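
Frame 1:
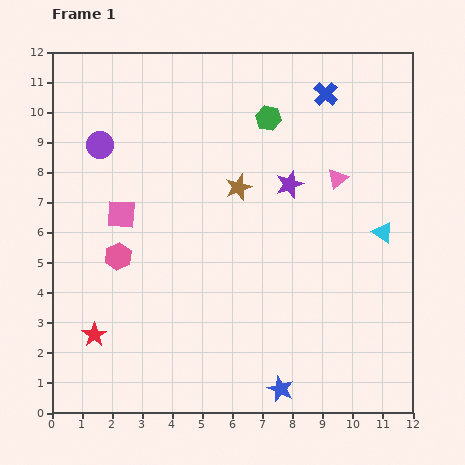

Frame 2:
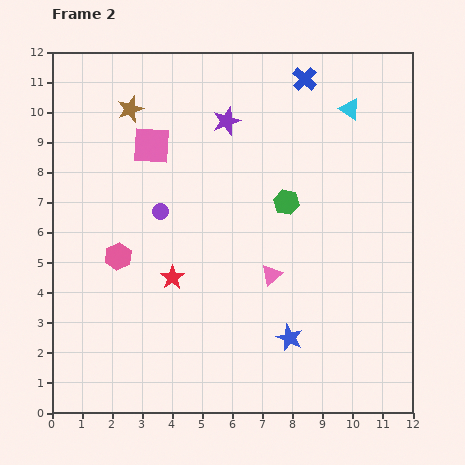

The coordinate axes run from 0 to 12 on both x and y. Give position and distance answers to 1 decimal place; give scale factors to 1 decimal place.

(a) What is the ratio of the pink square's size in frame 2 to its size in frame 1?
1.3×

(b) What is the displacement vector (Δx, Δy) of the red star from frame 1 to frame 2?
(2.6, 1.9)

The red star was at (1.4, 2.6) in frame 1 and (4.0, 4.5) in frame 2.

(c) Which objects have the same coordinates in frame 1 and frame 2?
the pink hexagon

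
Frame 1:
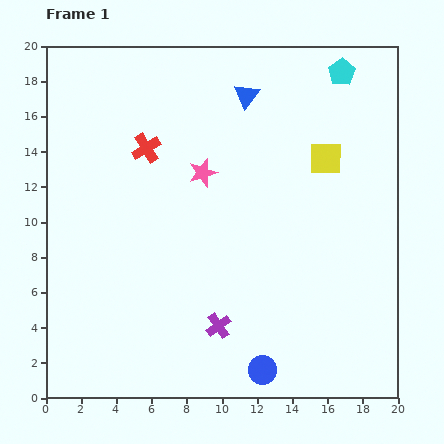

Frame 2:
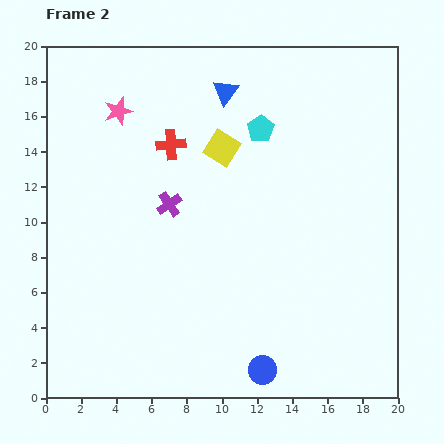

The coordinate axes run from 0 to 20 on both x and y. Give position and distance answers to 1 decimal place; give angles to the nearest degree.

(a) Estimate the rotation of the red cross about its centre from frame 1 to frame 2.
27° clockwise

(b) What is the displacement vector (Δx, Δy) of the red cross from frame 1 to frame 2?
(1.4, 0.2)

The red cross was at (5.7, 14.2) in frame 1 and (7.1, 14.4) in frame 2.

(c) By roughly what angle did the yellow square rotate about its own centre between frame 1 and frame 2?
32° clockwise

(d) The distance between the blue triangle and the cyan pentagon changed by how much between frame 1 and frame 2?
-2.7

Distance in frame 1: 5.6. Distance in frame 2: 2.9.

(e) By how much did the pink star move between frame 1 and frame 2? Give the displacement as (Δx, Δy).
(-4.8, 3.5)

The pink star was at (8.9, 12.8) in frame 1 and (4.1, 16.3) in frame 2.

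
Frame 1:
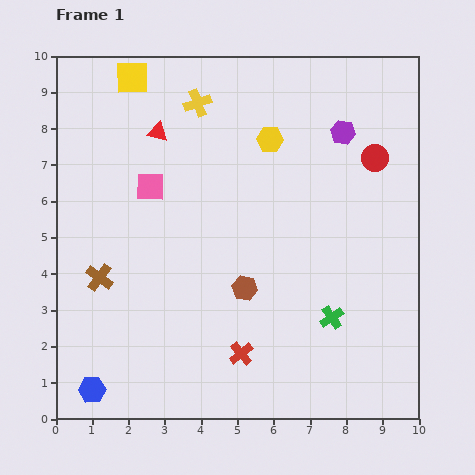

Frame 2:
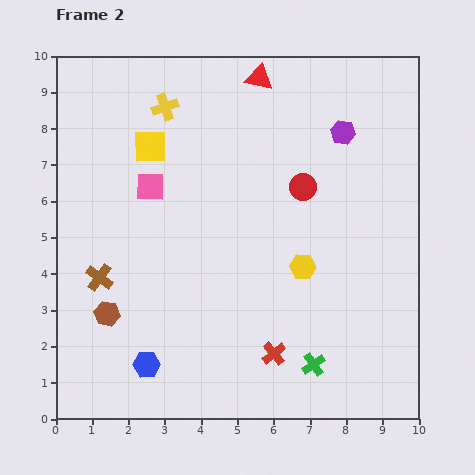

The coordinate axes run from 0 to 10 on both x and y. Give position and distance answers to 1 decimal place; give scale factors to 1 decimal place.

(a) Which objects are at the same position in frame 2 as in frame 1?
the purple hexagon, the pink square, the brown cross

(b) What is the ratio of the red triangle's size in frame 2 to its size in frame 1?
1.3×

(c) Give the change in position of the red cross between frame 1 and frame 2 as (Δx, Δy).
(0.9, 0.0)

The red cross was at (5.1, 1.8) in frame 1 and (6.0, 1.8) in frame 2.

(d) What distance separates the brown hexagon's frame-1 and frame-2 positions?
3.9

The brown hexagon moved from (5.2, 3.6) to (1.4, 2.9), a distance of √(3.8² + 0.7²) ≈ 3.9.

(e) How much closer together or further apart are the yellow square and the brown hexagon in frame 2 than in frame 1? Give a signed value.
-1.8

Distance in frame 1: 6.6. Distance in frame 2: 4.8.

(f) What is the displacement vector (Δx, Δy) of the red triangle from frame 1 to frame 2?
(2.8, 1.5)

The red triangle was at (2.8, 7.9) in frame 1 and (5.6, 9.4) in frame 2.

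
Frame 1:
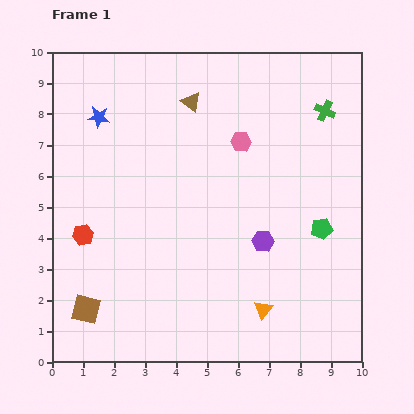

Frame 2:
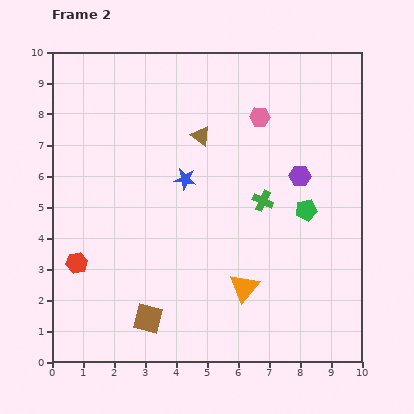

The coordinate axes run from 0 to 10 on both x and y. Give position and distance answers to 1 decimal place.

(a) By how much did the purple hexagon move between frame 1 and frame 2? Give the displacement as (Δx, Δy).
(1.2, 2.1)

The purple hexagon was at (6.8, 3.9) in frame 1 and (8.0, 6.0) in frame 2.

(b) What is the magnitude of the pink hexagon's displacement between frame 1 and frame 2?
1.0

The pink hexagon moved from (6.1, 7.1) to (6.7, 7.9), a distance of √(0.6² + 0.8²) ≈ 1.0.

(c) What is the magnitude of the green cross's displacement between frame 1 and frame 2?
3.5

The green cross moved from (8.8, 8.1) to (6.8, 5.2), a distance of √(2.0² + 2.9²) ≈ 3.5.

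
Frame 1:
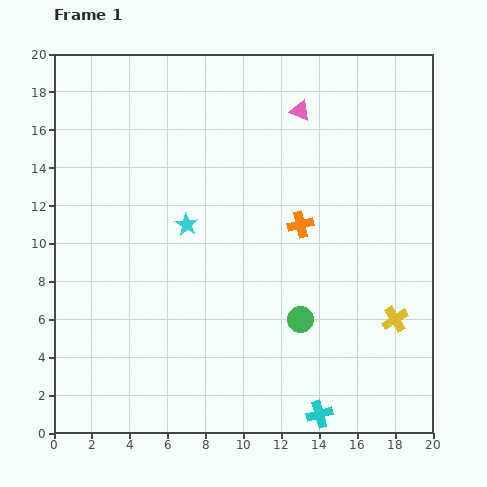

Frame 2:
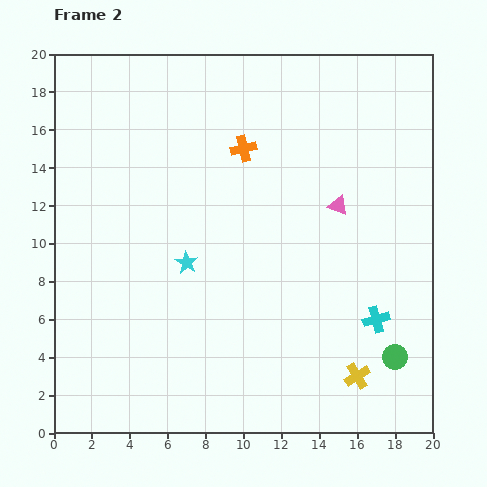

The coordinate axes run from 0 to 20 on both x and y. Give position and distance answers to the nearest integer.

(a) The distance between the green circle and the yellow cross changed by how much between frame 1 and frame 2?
-3

Distance in frame 1: 5. Distance in frame 2: 2.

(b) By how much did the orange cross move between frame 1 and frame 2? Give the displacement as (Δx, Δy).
(-3, 4)

The orange cross was at (13, 11) in frame 1 and (10, 15) in frame 2.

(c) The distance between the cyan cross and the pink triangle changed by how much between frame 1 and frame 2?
-10

Distance in frame 1: 16. Distance in frame 2: 6.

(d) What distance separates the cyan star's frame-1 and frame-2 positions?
2

The cyan star moved from (7, 11) to (7, 9), a distance of √(0² + 2²) ≈ 2.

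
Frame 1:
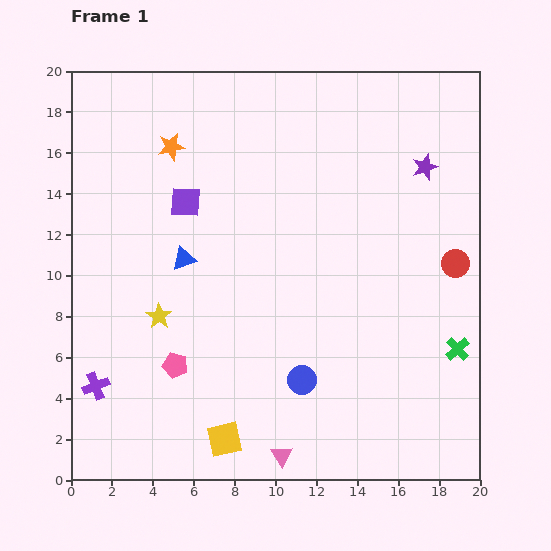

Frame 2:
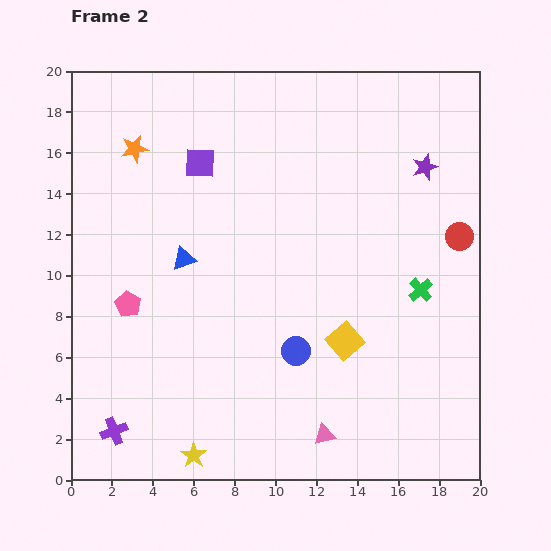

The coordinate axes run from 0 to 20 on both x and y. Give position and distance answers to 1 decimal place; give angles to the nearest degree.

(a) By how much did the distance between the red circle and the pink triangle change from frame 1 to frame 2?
-1.0

Distance in frame 1: 12.7. Distance in frame 2: 11.7.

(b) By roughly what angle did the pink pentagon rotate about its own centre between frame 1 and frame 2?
16° clockwise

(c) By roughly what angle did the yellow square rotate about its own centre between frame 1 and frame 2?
30° counter-clockwise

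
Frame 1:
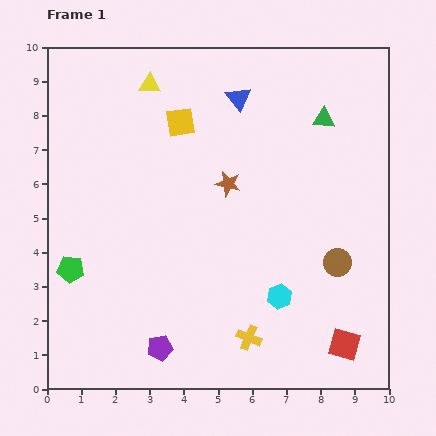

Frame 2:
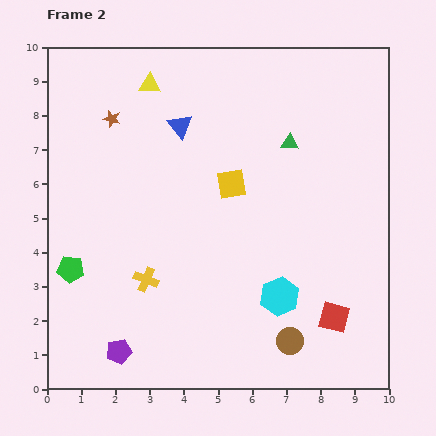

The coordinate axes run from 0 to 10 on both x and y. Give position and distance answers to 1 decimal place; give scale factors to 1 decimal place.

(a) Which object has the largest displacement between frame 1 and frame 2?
the brown star

(moved 3.9; next 3.4)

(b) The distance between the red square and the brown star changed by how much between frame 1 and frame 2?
+2.9

Distance in frame 1: 5.8. Distance in frame 2: 8.7.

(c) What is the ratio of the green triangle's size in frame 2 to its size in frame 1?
0.8×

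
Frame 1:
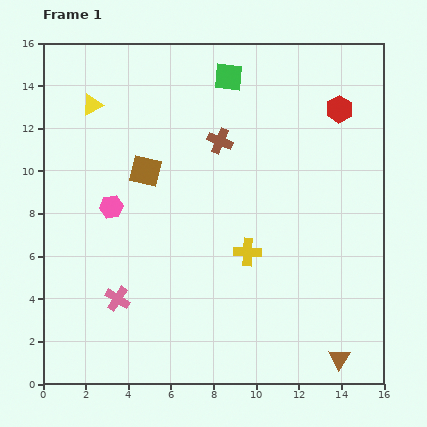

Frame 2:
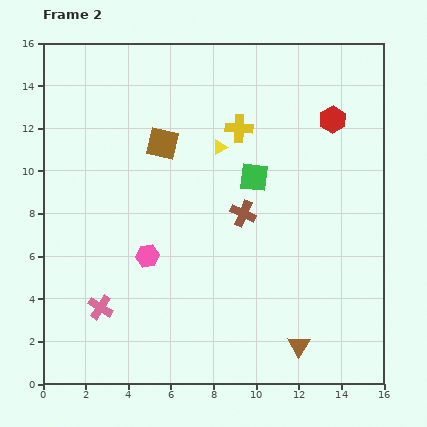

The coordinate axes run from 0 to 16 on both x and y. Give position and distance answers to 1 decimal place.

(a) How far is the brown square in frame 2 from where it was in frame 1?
1.5

The brown square moved from (4.8, 10.0) to (5.6, 11.3), a distance of √(0.8² + 1.3²) ≈ 1.5.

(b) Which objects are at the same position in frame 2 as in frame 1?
none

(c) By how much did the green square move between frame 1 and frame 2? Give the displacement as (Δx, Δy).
(1.2, -4.7)

The green square was at (8.7, 14.4) in frame 1 and (9.9, 9.7) in frame 2.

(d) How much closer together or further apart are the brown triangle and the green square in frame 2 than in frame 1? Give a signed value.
-6.0

Distance in frame 1: 14.2. Distance in frame 2: 8.2.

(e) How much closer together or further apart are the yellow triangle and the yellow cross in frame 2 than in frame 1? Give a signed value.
-8.7

Distance in frame 1: 10.0. Distance in frame 2: 1.3.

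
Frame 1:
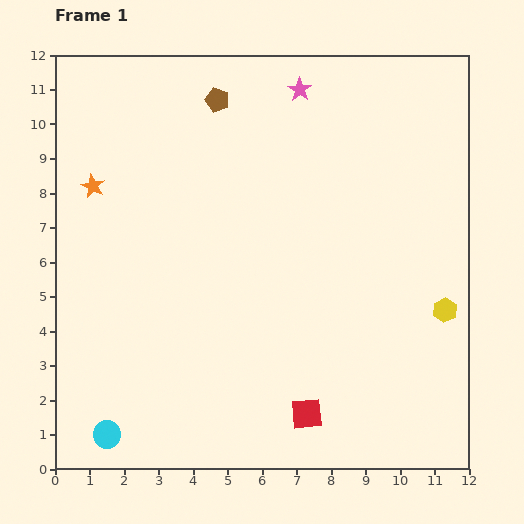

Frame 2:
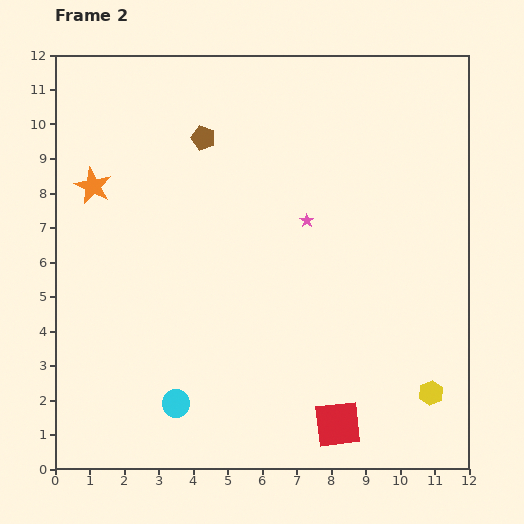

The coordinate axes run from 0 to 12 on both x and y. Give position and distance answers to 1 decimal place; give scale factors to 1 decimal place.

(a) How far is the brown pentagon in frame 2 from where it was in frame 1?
1.2

The brown pentagon moved from (4.7, 10.7) to (4.3, 9.6), a distance of √(0.4² + 1.1²) ≈ 1.2.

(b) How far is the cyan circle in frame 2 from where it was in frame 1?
2.2

The cyan circle moved from (1.5, 1.0) to (3.5, 1.9), a distance of √(2.0² + 0.9²) ≈ 2.2.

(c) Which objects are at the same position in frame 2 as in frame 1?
the orange star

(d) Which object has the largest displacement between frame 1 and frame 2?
the pink star

(moved 3.8; next 2.4)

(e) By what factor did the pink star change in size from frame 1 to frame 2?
0.6×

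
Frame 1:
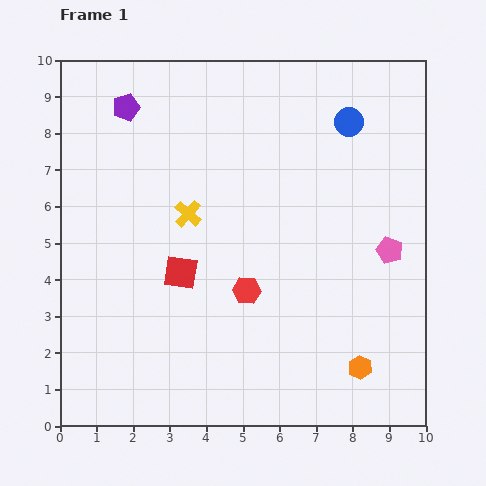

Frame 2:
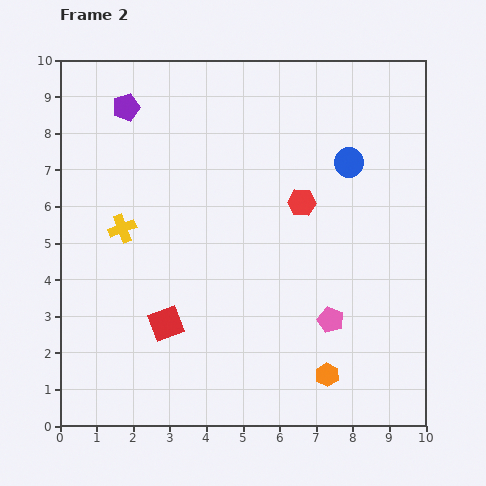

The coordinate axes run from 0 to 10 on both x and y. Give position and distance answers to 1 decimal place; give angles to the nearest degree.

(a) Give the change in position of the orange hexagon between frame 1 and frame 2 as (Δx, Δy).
(-0.9, -0.2)

The orange hexagon was at (8.2, 1.6) in frame 1 and (7.3, 1.4) in frame 2.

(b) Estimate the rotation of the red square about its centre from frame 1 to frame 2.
29° counter-clockwise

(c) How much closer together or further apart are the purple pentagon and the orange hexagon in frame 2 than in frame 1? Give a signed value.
-0.5

Distance in frame 1: 9.6. Distance in frame 2: 9.1.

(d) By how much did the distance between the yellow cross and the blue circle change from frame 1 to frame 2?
+1.4

Distance in frame 1: 5.1. Distance in frame 2: 6.5.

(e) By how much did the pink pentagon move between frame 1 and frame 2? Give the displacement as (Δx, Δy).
(-1.6, -1.9)

The pink pentagon was at (9.0, 4.8) in frame 1 and (7.4, 2.9) in frame 2.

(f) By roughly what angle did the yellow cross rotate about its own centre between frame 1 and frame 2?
27° clockwise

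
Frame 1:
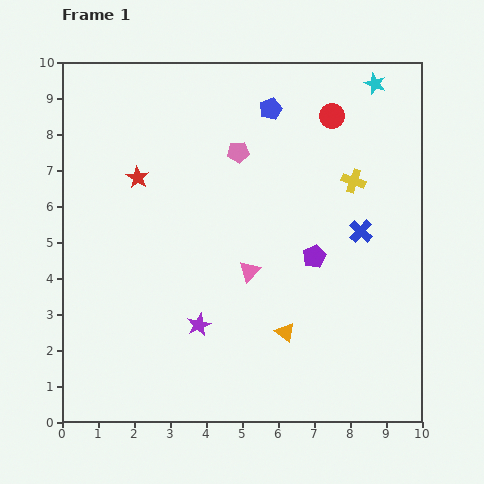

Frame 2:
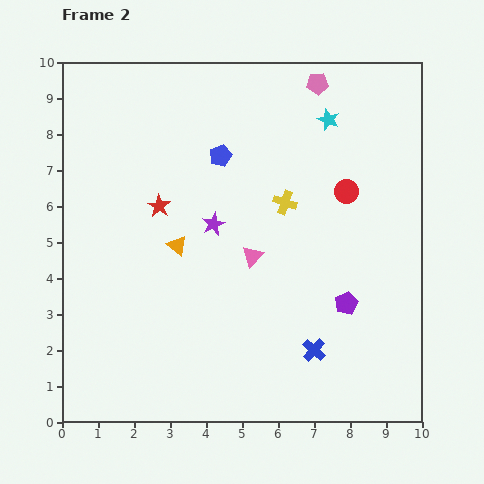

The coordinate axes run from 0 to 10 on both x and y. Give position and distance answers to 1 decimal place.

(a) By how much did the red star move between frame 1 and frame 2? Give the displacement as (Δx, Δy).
(0.6, -0.8)

The red star was at (2.1, 6.8) in frame 1 and (2.7, 6.0) in frame 2.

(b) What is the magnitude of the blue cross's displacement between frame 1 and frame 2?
3.5

The blue cross moved from (8.3, 5.3) to (7.0, 2.0), a distance of √(1.3² + 3.3²) ≈ 3.5.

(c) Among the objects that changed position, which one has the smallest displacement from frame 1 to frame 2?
the pink triangle

(moved 0.4)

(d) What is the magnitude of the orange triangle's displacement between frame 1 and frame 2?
3.8

The orange triangle moved from (6.2, 2.5) to (3.2, 4.9), a distance of √(3.0² + 2.4²) ≈ 3.8.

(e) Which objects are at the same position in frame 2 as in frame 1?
none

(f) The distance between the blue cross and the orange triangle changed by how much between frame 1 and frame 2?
+1.3

Distance in frame 1: 3.5. Distance in frame 2: 4.8.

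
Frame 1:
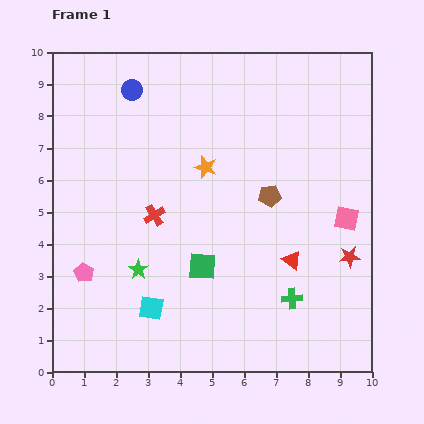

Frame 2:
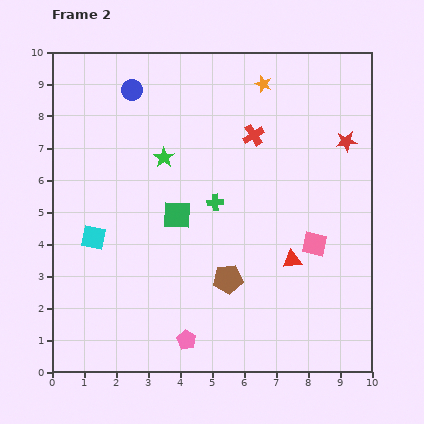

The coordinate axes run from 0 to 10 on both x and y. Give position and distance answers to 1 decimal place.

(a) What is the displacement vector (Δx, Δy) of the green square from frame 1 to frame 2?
(-0.8, 1.6)

The green square was at (4.7, 3.3) in frame 1 and (3.9, 4.9) in frame 2.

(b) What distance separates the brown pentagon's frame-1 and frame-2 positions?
2.9

The brown pentagon moved from (6.8, 5.5) to (5.5, 2.9), a distance of √(1.3² + 2.6²) ≈ 2.9.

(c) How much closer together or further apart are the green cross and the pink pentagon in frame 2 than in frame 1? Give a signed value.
-2.1

Distance in frame 1: 6.5. Distance in frame 2: 4.4.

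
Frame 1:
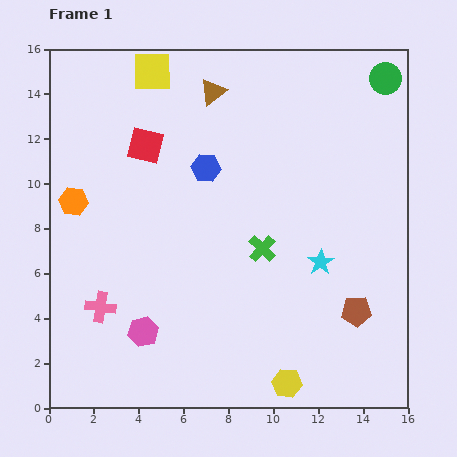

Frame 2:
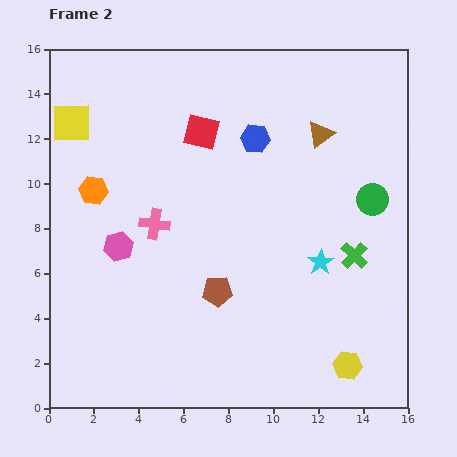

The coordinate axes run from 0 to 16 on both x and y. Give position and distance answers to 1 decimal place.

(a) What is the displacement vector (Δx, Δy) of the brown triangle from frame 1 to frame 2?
(4.8, -1.9)

The brown triangle was at (7.3, 14.1) in frame 1 and (12.1, 12.2) in frame 2.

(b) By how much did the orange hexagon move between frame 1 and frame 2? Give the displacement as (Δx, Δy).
(0.9, 0.5)

The orange hexagon was at (1.1, 9.2) in frame 1 and (2.0, 9.7) in frame 2.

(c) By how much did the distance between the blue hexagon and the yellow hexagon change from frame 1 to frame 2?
+0.6

Distance in frame 1: 10.3. Distance in frame 2: 10.9.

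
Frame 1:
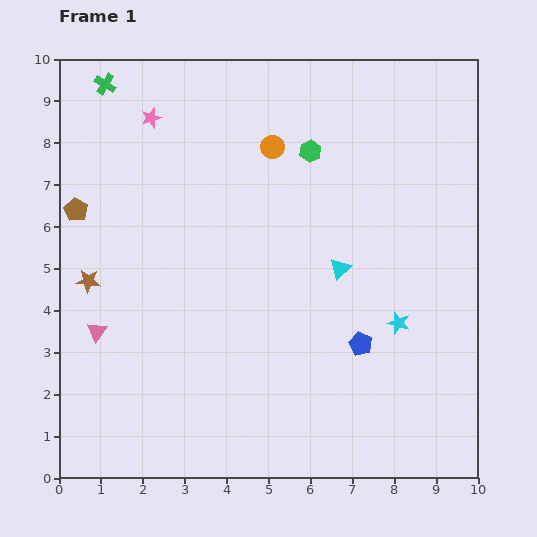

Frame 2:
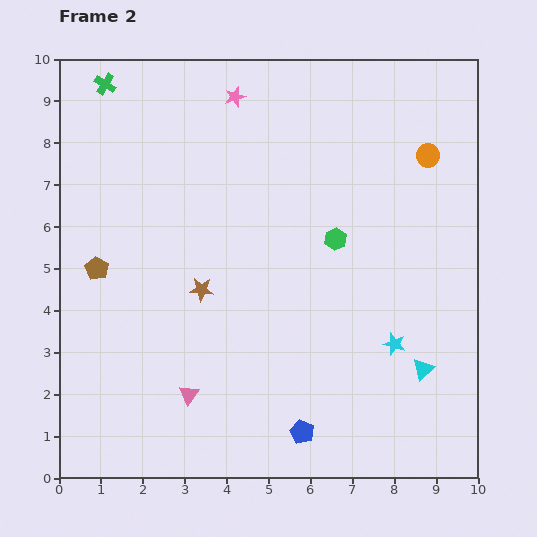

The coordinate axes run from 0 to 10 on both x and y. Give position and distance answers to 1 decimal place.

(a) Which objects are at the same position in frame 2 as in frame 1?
the green cross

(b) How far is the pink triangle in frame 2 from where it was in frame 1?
2.7

The pink triangle moved from (0.9, 3.5) to (3.1, 2.0), a distance of √(2.2² + 1.5²) ≈ 2.7.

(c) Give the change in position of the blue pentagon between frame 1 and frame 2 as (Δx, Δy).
(-1.4, -2.1)

The blue pentagon was at (7.2, 3.2) in frame 1 and (5.8, 1.1) in frame 2.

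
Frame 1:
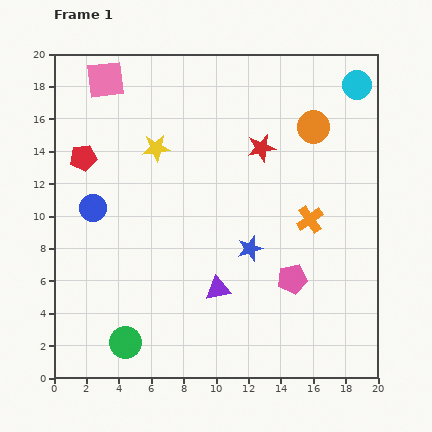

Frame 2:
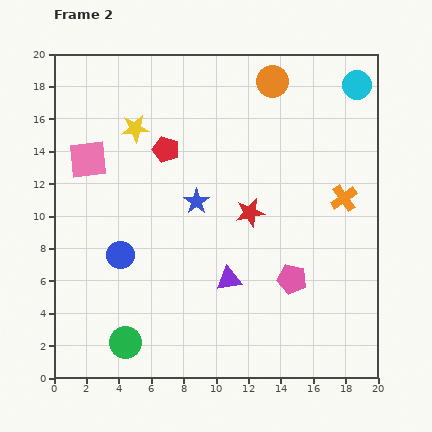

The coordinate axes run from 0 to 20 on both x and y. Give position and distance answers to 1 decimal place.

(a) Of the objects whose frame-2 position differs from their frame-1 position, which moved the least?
the purple triangle

(moved 0.9)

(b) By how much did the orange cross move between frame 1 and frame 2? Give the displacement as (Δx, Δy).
(2.1, 1.3)

The orange cross was at (15.8, 9.8) in frame 1 and (17.9, 11.1) in frame 2.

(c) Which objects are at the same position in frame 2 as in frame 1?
the pink pentagon, the cyan circle, the green circle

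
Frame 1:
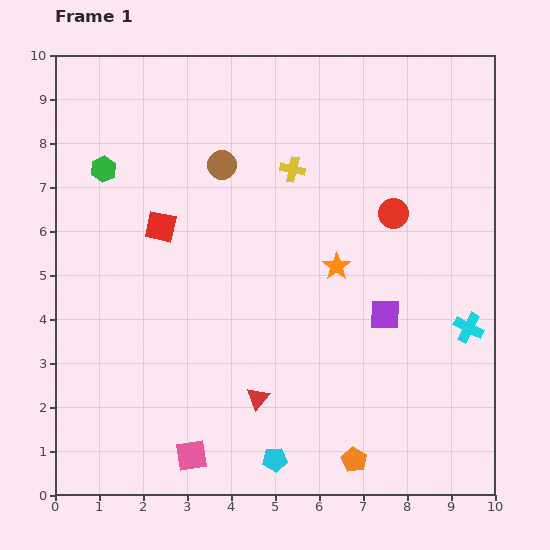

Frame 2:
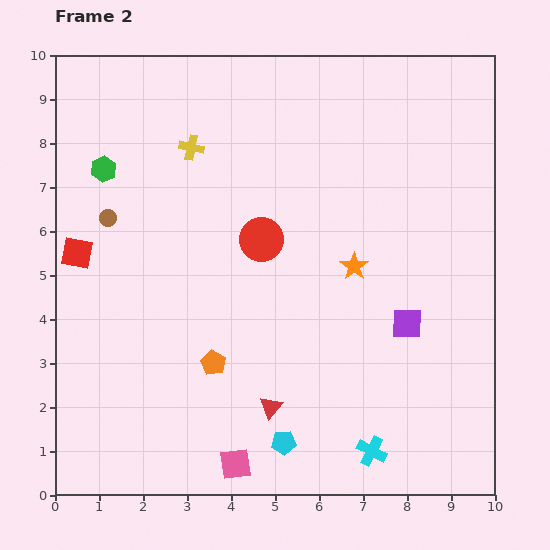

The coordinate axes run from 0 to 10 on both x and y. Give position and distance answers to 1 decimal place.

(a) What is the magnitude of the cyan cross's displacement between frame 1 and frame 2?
3.6

The cyan cross moved from (9.4, 3.8) to (7.2, 1.0), a distance of √(2.2² + 2.8²) ≈ 3.6.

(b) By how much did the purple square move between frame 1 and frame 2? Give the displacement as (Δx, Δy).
(0.5, -0.2)

The purple square was at (7.5, 4.1) in frame 1 and (8.0, 3.9) in frame 2.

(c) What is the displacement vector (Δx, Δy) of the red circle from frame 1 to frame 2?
(-3.0, -0.6)

The red circle was at (7.7, 6.4) in frame 1 and (4.7, 5.8) in frame 2.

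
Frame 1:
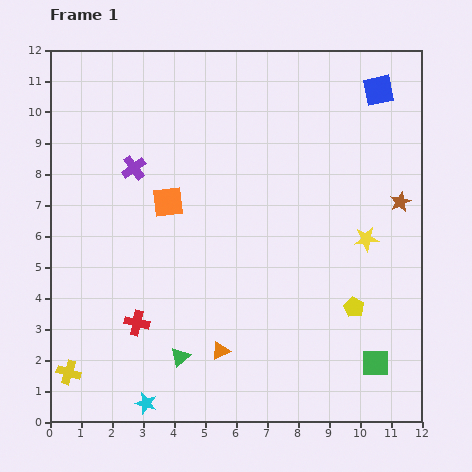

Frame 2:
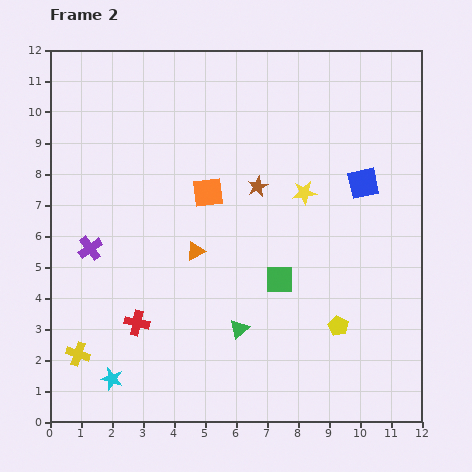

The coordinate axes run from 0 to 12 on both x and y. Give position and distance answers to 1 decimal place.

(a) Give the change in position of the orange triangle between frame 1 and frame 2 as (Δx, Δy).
(-0.8, 3.2)

The orange triangle was at (5.5, 2.3) in frame 1 and (4.7, 5.5) in frame 2.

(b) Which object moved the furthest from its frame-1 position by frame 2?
the brown star

(moved 4.6; next 4.1)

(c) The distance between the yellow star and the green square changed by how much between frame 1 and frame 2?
-1.1

Distance in frame 1: 4.0. Distance in frame 2: 2.9.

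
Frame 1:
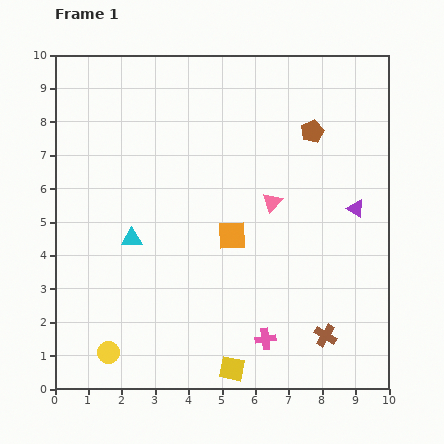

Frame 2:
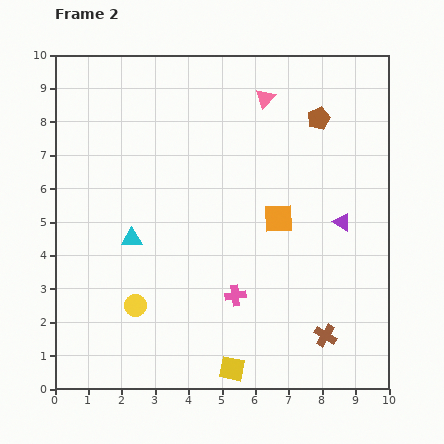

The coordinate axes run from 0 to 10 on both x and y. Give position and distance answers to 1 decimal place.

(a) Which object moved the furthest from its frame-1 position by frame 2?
the pink triangle

(moved 3.1; next 1.6)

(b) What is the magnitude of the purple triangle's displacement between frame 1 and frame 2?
0.6

The purple triangle moved from (9.0, 5.4) to (8.6, 5.0), a distance of √(0.4² + 0.4²) ≈ 0.6.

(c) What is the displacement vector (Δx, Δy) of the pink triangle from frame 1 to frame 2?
(-0.2, 3.1)

The pink triangle was at (6.5, 5.6) in frame 1 and (6.3, 8.7) in frame 2.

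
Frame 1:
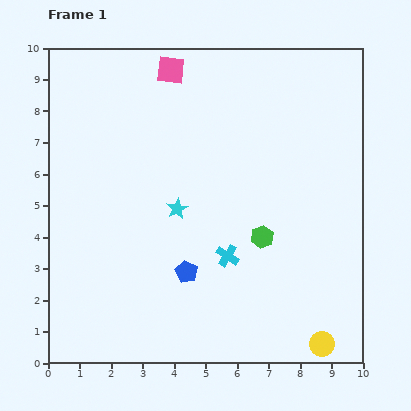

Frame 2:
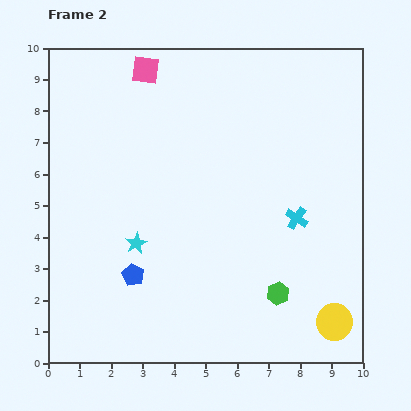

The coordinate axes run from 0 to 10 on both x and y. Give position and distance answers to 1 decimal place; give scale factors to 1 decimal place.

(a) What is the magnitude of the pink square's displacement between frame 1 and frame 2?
0.8

The pink square moved from (3.9, 9.3) to (3.1, 9.3), a distance of √(0.8² + 0.0²) ≈ 0.8.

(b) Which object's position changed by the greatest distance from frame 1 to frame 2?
the cyan cross

(moved 2.5; next 1.9)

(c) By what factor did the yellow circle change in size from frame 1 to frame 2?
1.5×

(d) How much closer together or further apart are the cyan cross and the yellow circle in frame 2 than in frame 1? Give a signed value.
-0.6

Distance in frame 1: 4.1. Distance in frame 2: 3.5.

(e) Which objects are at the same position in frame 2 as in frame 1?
none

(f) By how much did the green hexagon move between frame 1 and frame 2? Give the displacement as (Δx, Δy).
(0.5, -1.8)

The green hexagon was at (6.8, 4.0) in frame 1 and (7.3, 2.2) in frame 2.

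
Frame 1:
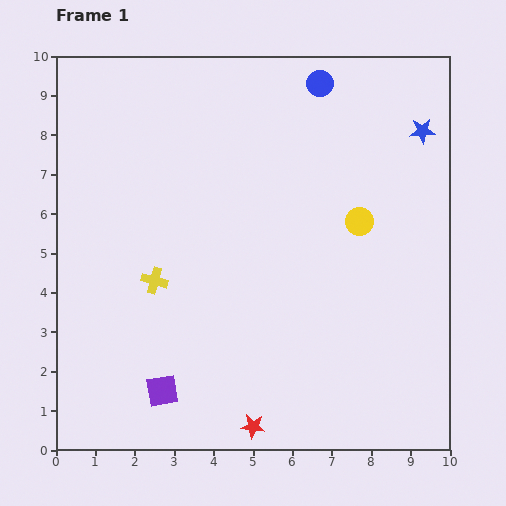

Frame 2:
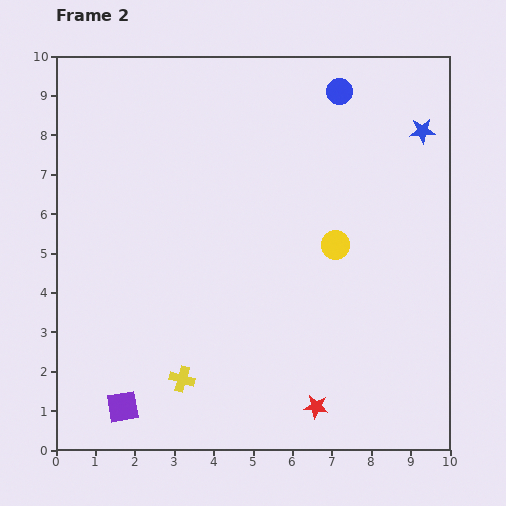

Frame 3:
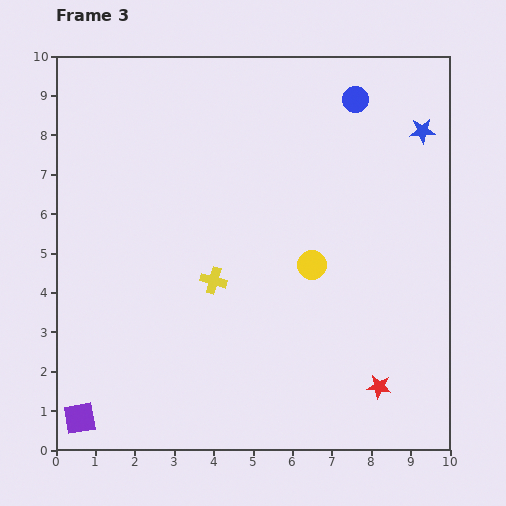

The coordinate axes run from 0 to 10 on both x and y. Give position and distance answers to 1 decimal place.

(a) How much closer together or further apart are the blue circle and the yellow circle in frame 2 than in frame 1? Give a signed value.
+0.3

Distance in frame 1: 3.6. Distance in frame 2: 3.9.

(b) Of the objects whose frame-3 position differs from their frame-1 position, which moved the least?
the blue circle

(moved 1.0)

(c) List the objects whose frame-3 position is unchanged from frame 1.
the blue star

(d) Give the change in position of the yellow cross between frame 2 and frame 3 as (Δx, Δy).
(0.8, 2.5)

The yellow cross was at (3.2, 1.8) in frame 2 and (4.0, 4.3) in frame 3.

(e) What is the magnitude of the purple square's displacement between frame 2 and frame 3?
1.1

The purple square moved from (1.7, 1.1) to (0.6, 0.8), a distance of √(1.1² + 0.3²) ≈ 1.1.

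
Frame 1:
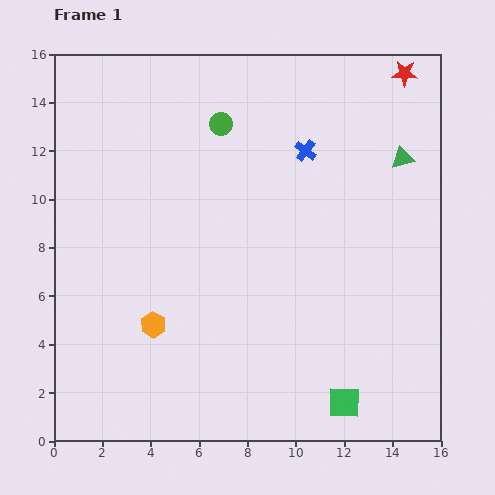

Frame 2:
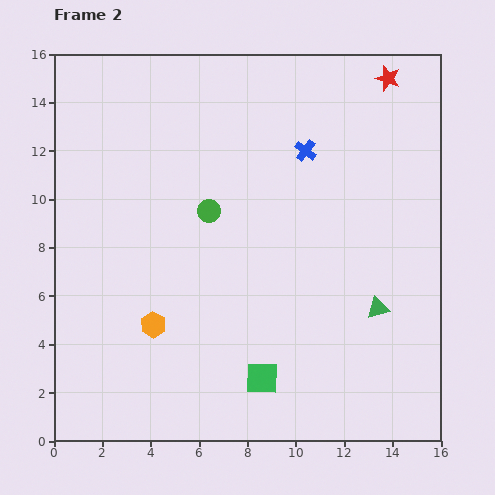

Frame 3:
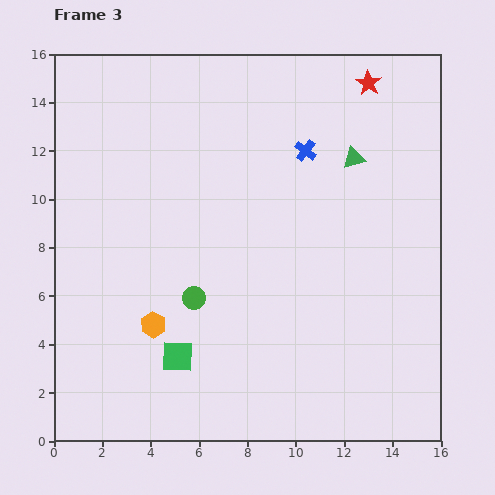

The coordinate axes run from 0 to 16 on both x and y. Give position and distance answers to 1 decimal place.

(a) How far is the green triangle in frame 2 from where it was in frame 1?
6.3

The green triangle moved from (14.4, 11.7) to (13.4, 5.5), a distance of √(1.0² + 6.2²) ≈ 6.3.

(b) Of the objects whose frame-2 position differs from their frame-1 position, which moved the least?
the red star

(moved 0.7)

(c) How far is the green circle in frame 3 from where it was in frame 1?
7.3

The green circle moved from (6.9, 13.1) to (5.8, 5.9), a distance of √(1.1² + 7.2²) ≈ 7.3.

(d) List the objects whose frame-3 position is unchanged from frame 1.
the blue cross, the orange hexagon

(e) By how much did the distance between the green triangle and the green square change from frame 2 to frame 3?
+5.4

Distance in frame 2: 5.6. Distance in frame 3: 11.0.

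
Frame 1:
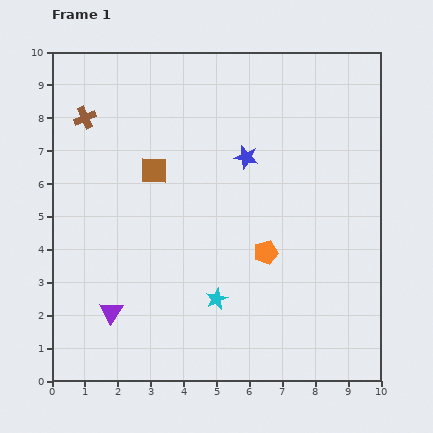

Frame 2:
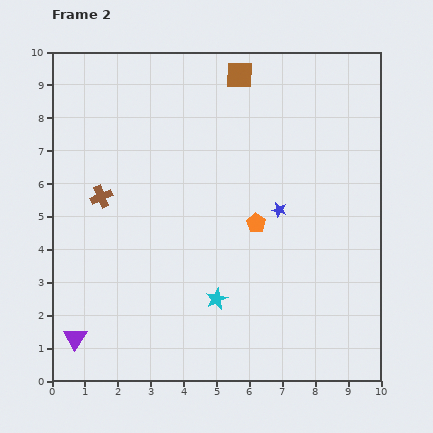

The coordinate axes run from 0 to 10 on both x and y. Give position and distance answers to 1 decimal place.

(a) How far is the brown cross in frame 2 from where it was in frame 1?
2.5

The brown cross moved from (1.0, 8.0) to (1.5, 5.6), a distance of √(0.5² + 2.4²) ≈ 2.5.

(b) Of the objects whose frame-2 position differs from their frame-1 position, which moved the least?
the orange pentagon

(moved 0.9)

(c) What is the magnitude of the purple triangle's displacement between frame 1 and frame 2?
1.4

The purple triangle moved from (1.8, 2.1) to (0.7, 1.3), a distance of √(1.1² + 0.8²) ≈ 1.4.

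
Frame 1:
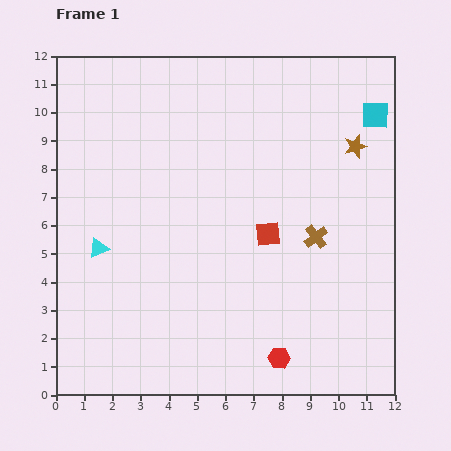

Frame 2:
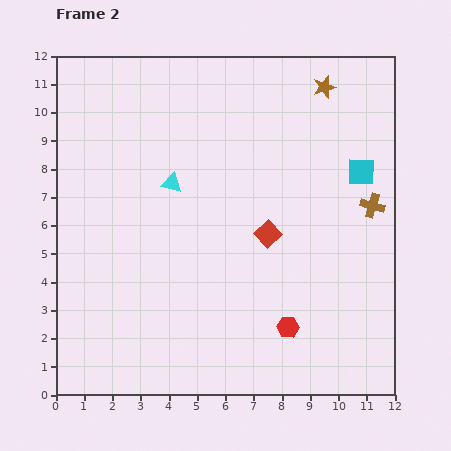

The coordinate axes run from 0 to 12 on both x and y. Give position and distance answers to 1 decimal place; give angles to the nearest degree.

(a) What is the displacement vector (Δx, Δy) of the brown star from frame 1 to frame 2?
(-1.1, 2.1)

The brown star was at (10.6, 8.8) in frame 1 and (9.5, 10.9) in frame 2.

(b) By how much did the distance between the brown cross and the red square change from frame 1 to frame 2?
+2.1

Distance in frame 1: 1.7. Distance in frame 2: 3.8.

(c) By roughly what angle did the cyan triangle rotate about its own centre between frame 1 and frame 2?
39° clockwise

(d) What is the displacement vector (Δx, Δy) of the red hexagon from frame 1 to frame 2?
(0.3, 1.1)

The red hexagon was at (7.9, 1.3) in frame 1 and (8.2, 2.4) in frame 2.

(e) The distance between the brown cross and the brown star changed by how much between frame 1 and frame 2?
+1.0

Distance in frame 1: 3.5. Distance in frame 2: 4.5.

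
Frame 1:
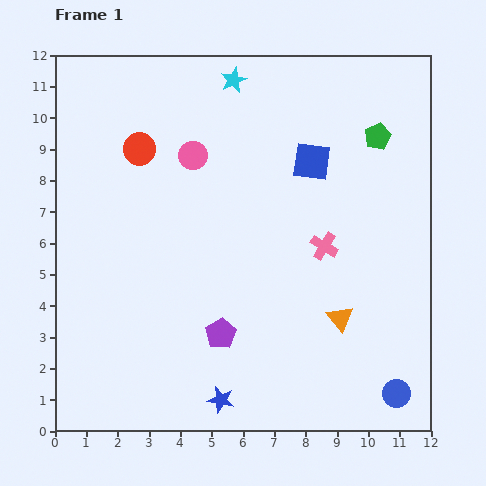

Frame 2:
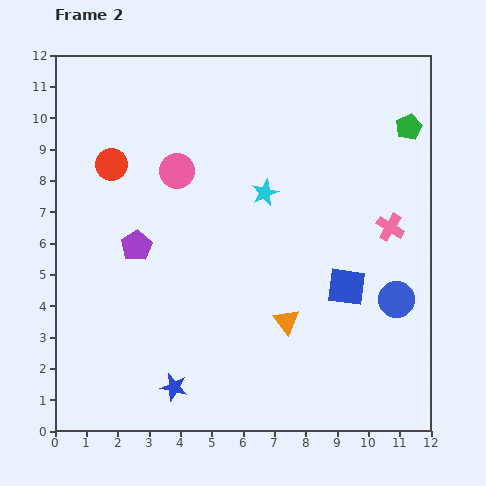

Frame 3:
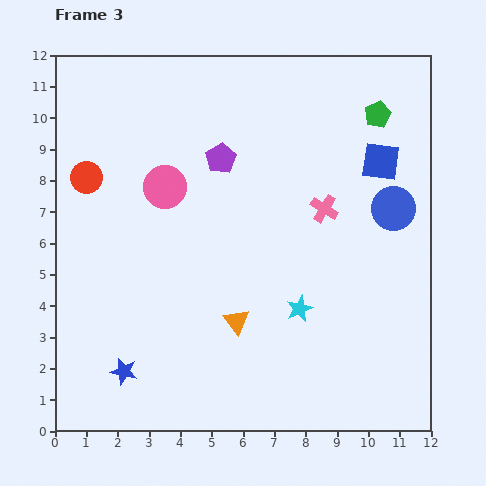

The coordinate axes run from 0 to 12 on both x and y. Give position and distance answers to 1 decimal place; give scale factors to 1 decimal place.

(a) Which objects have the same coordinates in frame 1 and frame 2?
none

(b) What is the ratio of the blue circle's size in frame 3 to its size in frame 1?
1.6×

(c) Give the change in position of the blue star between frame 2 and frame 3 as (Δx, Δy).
(-1.6, 0.5)

The blue star was at (3.8, 1.4) in frame 2 and (2.2, 1.9) in frame 3.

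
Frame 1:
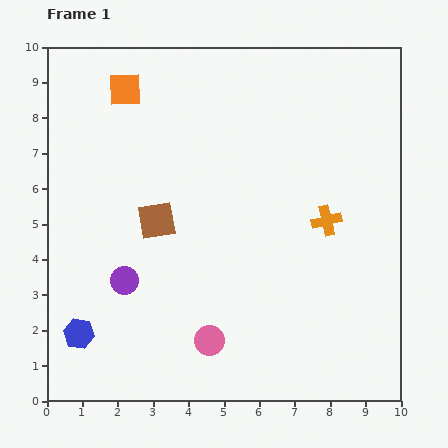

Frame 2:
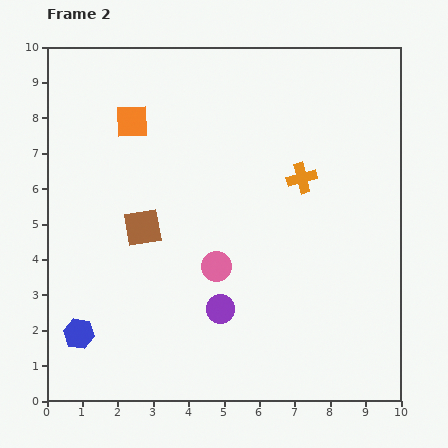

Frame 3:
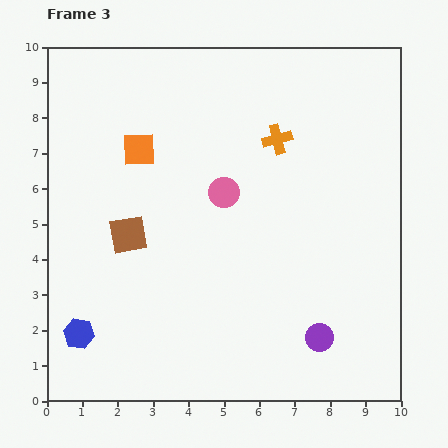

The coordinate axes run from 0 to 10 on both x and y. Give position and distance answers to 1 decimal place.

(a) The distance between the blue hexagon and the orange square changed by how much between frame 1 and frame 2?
-0.8

Distance in frame 1: 7.0. Distance in frame 2: 6.2.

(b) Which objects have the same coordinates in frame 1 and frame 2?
the blue hexagon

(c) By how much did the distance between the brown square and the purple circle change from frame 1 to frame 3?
+4.2

Distance in frame 1: 1.9. Distance in frame 3: 6.1.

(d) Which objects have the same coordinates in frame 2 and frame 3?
the blue hexagon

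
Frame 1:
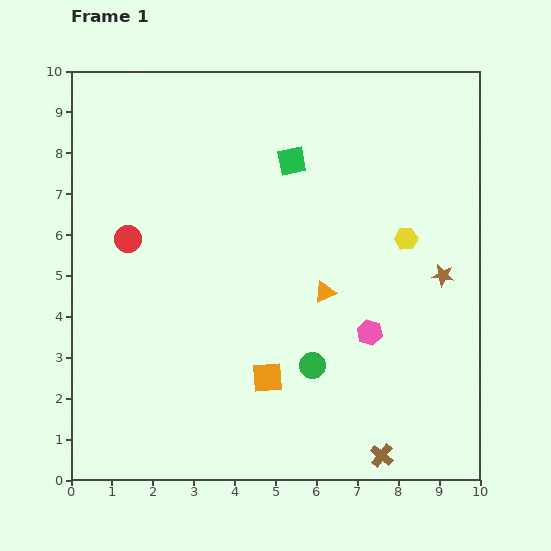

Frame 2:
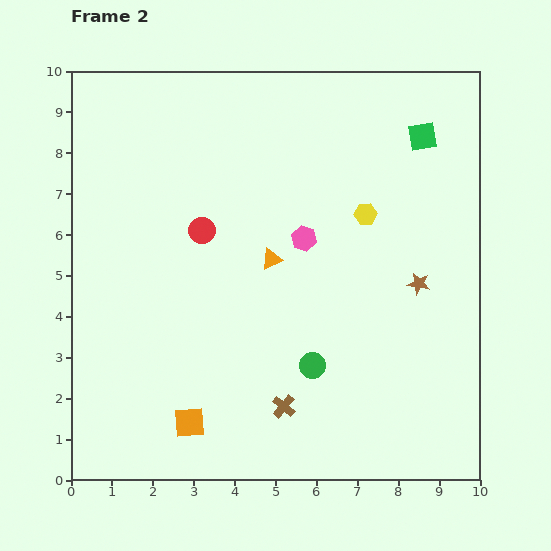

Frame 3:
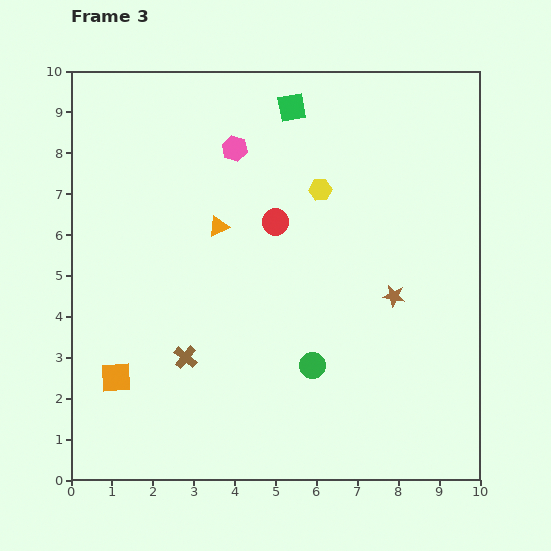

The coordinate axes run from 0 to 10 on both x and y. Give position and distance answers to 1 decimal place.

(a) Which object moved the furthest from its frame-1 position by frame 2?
the green square

(moved 3.3; next 2.8)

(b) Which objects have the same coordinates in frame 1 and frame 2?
the green circle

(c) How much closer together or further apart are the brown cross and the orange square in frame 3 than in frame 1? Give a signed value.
-1.6

Distance in frame 1: 3.4. Distance in frame 3: 1.8.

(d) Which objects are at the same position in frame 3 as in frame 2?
the green circle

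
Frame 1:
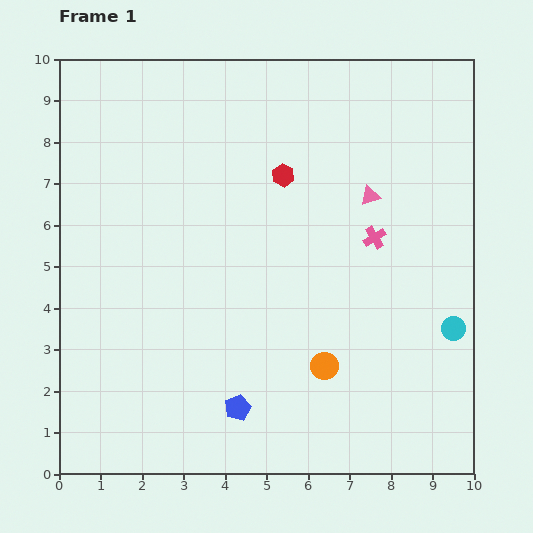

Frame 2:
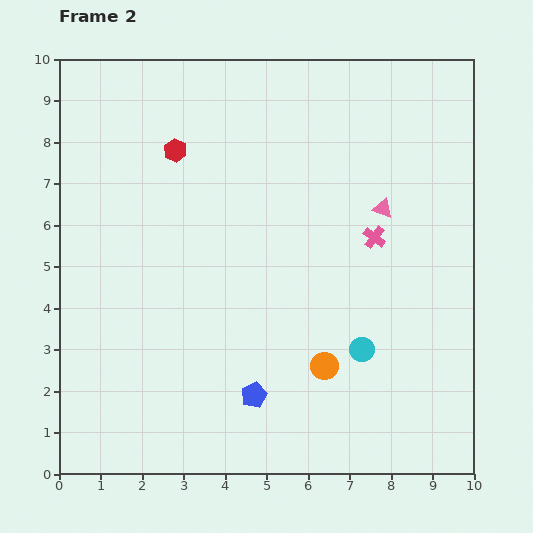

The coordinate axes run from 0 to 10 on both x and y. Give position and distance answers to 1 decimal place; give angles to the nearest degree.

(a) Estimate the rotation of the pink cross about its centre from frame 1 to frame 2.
21° counter-clockwise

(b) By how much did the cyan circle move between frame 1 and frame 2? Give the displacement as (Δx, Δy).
(-2.2, -0.5)

The cyan circle was at (9.5, 3.5) in frame 1 and (7.3, 3.0) in frame 2.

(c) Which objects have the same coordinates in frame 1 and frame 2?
the orange circle, the pink cross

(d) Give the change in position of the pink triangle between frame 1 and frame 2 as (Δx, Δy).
(0.3, -0.3)

The pink triangle was at (7.5, 6.7) in frame 1 and (7.8, 6.4) in frame 2.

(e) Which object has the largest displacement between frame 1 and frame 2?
the red hexagon

(moved 2.7; next 2.3)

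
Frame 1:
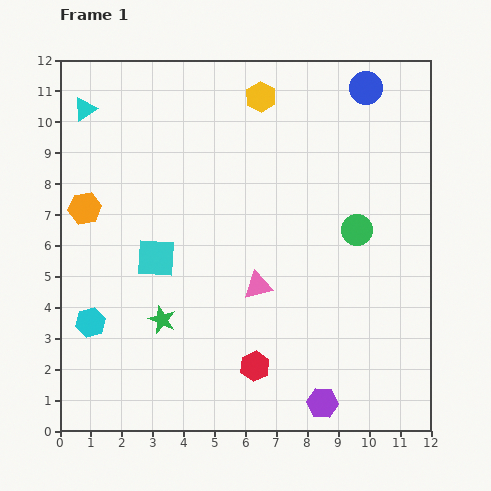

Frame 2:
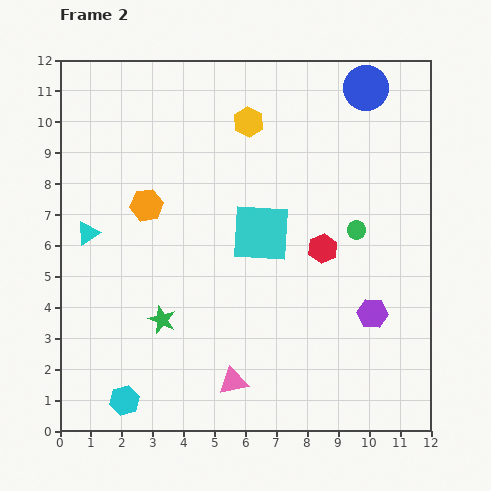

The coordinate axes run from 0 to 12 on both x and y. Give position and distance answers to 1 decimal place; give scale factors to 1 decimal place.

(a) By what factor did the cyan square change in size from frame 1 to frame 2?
1.5×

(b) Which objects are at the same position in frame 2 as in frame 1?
the blue circle, the green star, the green circle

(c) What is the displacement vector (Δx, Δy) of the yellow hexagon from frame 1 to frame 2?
(-0.4, -0.8)

The yellow hexagon was at (6.5, 10.8) in frame 1 and (6.1, 10.0) in frame 2.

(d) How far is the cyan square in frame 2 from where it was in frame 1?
3.5

The cyan square moved from (3.1, 5.6) to (6.5, 6.4), a distance of √(3.4² + 0.8²) ≈ 3.5.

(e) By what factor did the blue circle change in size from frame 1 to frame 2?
1.3×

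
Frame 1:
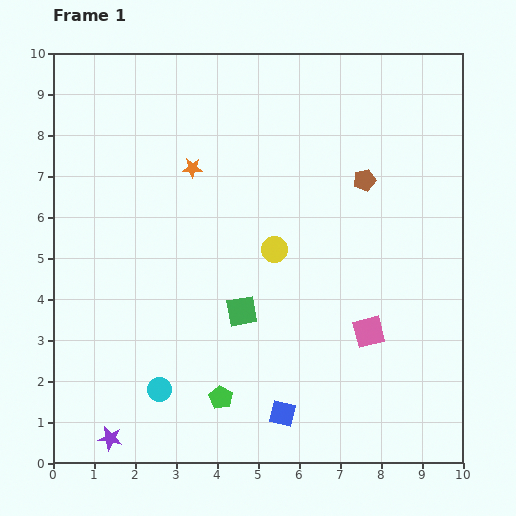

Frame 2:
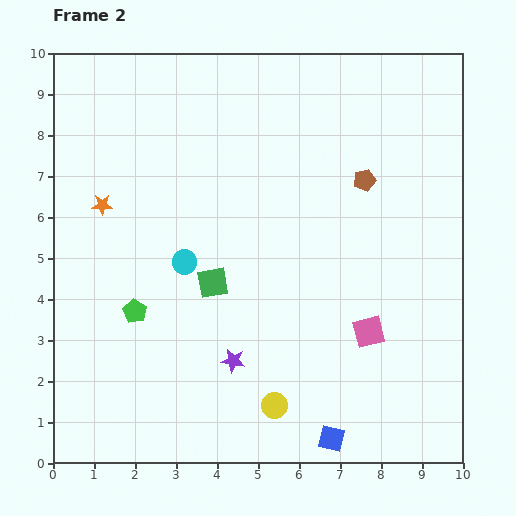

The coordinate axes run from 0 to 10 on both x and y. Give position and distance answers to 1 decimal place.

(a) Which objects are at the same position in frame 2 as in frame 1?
the brown pentagon, the pink square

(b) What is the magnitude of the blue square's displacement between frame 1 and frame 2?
1.3

The blue square moved from (5.6, 1.2) to (6.8, 0.6), a distance of √(1.2² + 0.6²) ≈ 1.3.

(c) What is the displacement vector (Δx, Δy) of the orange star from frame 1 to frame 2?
(-2.2, -0.9)

The orange star was at (3.4, 7.2) in frame 1 and (1.2, 6.3) in frame 2.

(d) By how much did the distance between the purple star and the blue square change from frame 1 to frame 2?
-1.1

Distance in frame 1: 4.2. Distance in frame 2: 3.1.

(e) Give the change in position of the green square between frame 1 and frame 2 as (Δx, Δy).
(-0.7, 0.7)

The green square was at (4.6, 3.7) in frame 1 and (3.9, 4.4) in frame 2.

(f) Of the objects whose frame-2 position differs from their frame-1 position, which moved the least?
the green square

(moved 1.0)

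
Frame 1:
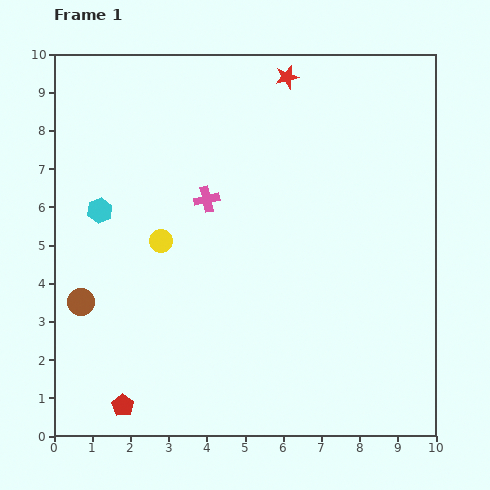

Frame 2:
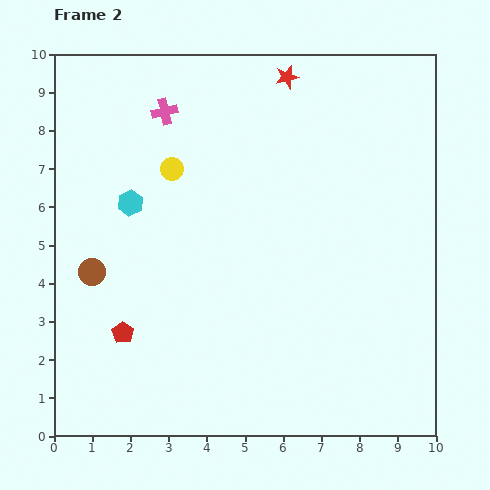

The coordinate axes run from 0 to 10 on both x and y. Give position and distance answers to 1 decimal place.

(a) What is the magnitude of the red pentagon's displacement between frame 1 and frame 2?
1.9

The red pentagon moved from (1.8, 0.8) to (1.8, 2.7), a distance of √(0.0² + 1.9²) ≈ 1.9.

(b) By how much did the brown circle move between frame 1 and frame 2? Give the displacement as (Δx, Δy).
(0.3, 0.8)

The brown circle was at (0.7, 3.5) in frame 1 and (1.0, 4.3) in frame 2.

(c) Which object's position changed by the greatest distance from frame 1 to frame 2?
the pink cross

(moved 2.5; next 1.9)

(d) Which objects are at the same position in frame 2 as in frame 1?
the red star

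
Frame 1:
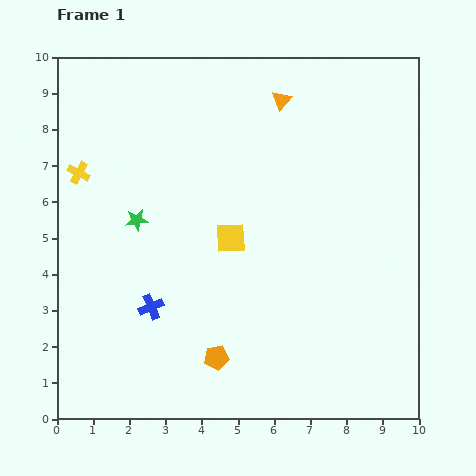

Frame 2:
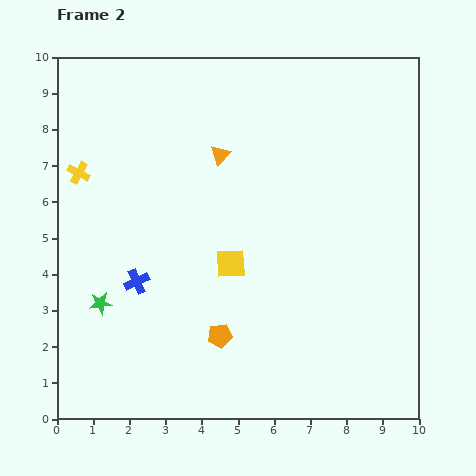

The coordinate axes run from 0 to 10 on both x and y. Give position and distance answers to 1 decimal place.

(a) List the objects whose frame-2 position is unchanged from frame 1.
the yellow cross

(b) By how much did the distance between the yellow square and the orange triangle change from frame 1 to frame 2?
-1.0

Distance in frame 1: 4.0. Distance in frame 2: 3.0.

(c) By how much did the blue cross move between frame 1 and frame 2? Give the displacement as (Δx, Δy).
(-0.4, 0.7)

The blue cross was at (2.6, 3.1) in frame 1 and (2.2, 3.8) in frame 2.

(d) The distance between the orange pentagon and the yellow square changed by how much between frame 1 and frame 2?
-1.3

Distance in frame 1: 3.3. Distance in frame 2: 2.0.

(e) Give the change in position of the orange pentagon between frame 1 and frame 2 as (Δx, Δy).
(0.1, 0.6)

The orange pentagon was at (4.4, 1.7) in frame 1 and (4.5, 2.3) in frame 2.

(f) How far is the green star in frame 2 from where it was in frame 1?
2.5

The green star moved from (2.2, 5.5) to (1.2, 3.2), a distance of √(1.0² + 2.3²) ≈ 2.5.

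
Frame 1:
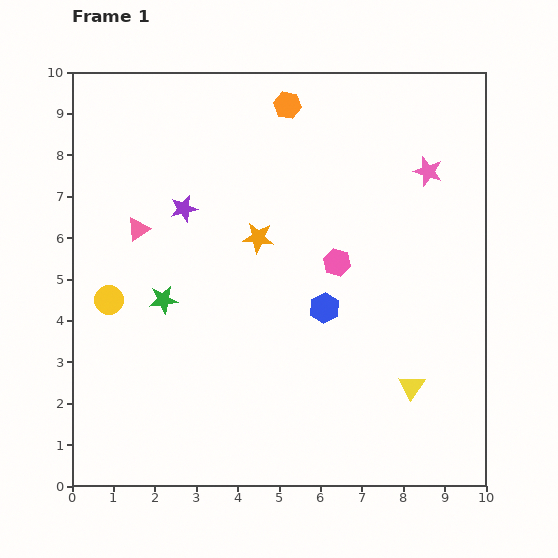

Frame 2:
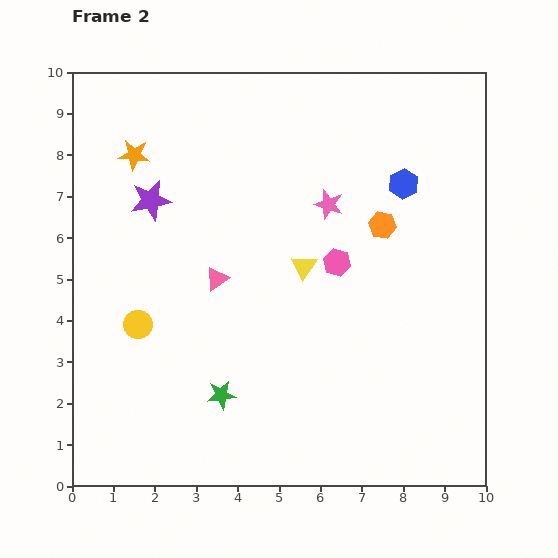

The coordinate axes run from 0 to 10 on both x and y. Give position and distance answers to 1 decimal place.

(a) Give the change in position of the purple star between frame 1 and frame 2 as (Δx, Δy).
(-0.8, 0.2)

The purple star was at (2.7, 6.7) in frame 1 and (1.9, 6.9) in frame 2.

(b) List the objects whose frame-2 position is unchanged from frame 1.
the pink hexagon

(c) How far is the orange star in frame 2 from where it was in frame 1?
3.6

The orange star moved from (4.5, 6.0) to (1.5, 8.0), a distance of √(3.0² + 2.0²) ≈ 3.6.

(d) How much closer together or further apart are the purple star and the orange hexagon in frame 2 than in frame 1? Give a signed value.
+2.1

Distance in frame 1: 3.5. Distance in frame 2: 5.6.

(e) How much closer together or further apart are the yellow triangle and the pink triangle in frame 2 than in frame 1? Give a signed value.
-5.5

Distance in frame 1: 7.6. Distance in frame 2: 2.1.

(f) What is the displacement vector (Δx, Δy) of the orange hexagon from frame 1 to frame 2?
(2.3, -2.9)

The orange hexagon was at (5.2, 9.2) in frame 1 and (7.5, 6.3) in frame 2.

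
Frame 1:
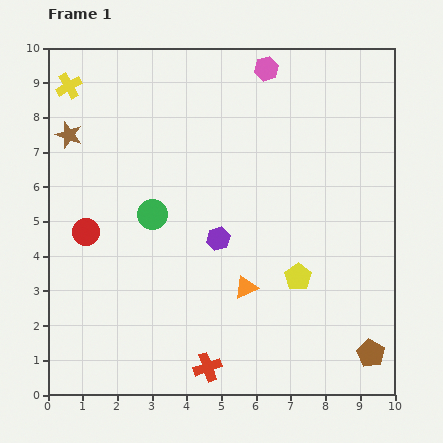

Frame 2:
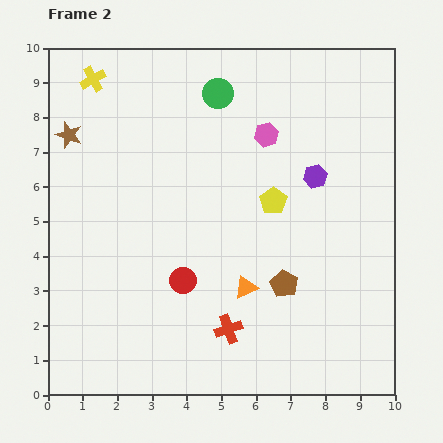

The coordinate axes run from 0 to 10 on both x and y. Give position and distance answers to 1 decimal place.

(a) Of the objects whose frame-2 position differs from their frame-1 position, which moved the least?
the yellow cross

(moved 0.7)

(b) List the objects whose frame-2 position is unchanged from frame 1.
the brown star, the orange triangle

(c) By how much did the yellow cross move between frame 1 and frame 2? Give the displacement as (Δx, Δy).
(0.7, 0.2)

The yellow cross was at (0.6, 8.9) in frame 1 and (1.3, 9.1) in frame 2.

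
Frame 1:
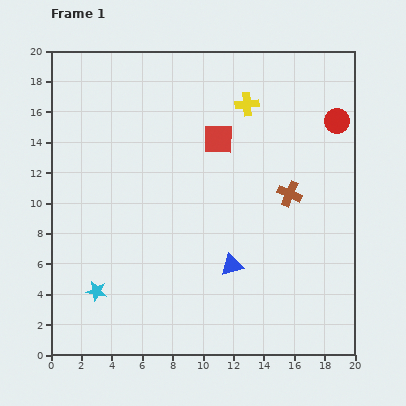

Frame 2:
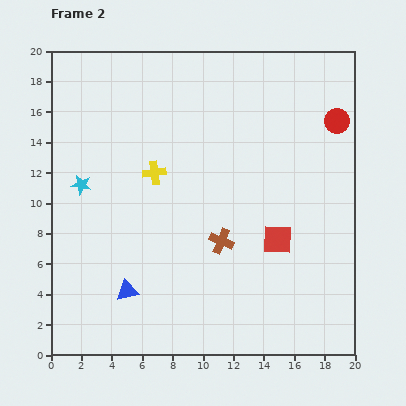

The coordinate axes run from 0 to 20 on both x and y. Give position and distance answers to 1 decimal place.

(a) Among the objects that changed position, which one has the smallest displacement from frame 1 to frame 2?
the brown cross

(moved 5.5)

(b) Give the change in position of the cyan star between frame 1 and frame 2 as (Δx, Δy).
(-1.0, 7.0)

The cyan star was at (3.0, 4.2) in frame 1 and (2.0, 11.2) in frame 2.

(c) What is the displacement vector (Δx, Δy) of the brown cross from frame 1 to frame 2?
(-4.5, -3.1)

The brown cross was at (15.7, 10.6) in frame 1 and (11.2, 7.5) in frame 2.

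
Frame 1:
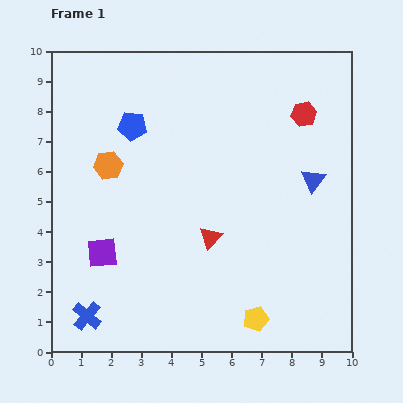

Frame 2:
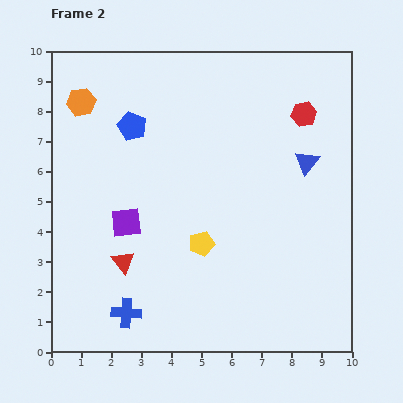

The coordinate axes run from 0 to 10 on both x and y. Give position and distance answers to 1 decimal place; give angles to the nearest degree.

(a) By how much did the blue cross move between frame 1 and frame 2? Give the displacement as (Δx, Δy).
(1.3, 0.1)

The blue cross was at (1.2, 1.2) in frame 1 and (2.5, 1.3) in frame 2.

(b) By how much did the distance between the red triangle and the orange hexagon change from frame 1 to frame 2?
+1.3

Distance in frame 1: 4.2. Distance in frame 2: 5.5.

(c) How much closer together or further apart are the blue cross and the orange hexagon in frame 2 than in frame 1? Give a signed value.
+2.2

Distance in frame 1: 5.0. Distance in frame 2: 7.2.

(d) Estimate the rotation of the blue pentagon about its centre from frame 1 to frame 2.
18° clockwise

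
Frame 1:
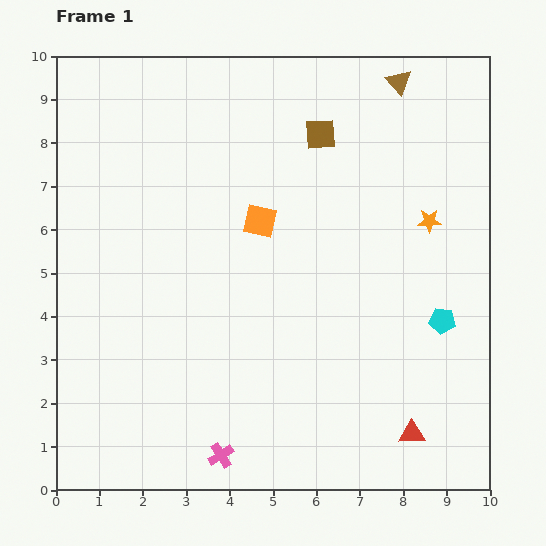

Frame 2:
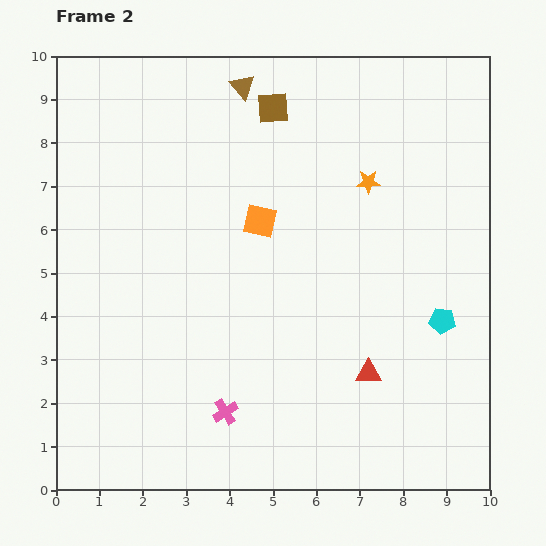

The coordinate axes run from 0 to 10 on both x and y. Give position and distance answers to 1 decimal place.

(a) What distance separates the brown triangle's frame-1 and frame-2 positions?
3.6

The brown triangle moved from (7.9, 9.4) to (4.3, 9.3), a distance of √(3.6² + 0.1²) ≈ 3.6.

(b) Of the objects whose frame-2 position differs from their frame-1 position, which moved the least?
the pink cross

(moved 1.0)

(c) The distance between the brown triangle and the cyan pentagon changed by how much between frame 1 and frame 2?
+1.5

Distance in frame 1: 5.6. Distance in frame 2: 7.1.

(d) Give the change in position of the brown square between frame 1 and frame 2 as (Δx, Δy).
(-1.1, 0.6)

The brown square was at (6.1, 8.2) in frame 1 and (5.0, 8.8) in frame 2.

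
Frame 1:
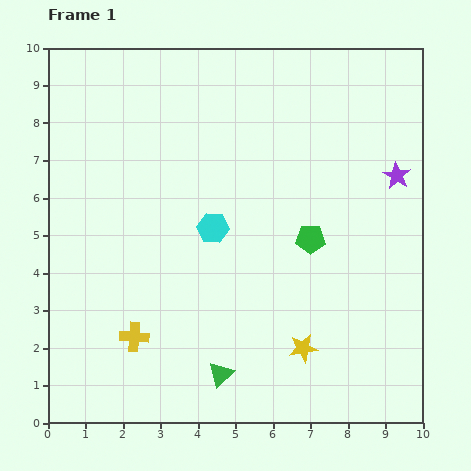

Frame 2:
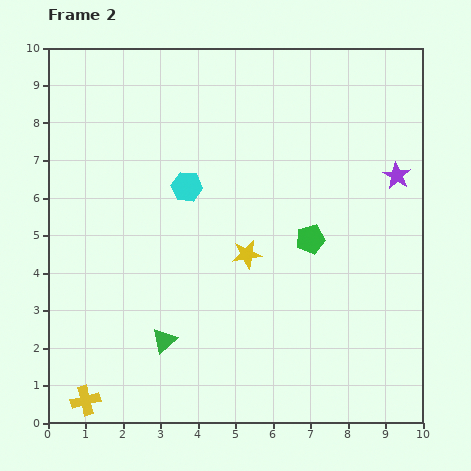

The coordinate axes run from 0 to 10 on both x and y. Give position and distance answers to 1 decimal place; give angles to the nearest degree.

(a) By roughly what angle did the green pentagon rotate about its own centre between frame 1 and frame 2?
15° counter-clockwise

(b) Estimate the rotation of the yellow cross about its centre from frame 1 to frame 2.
18° counter-clockwise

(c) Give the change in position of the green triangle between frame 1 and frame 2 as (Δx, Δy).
(-1.5, 0.9)

The green triangle was at (4.6, 1.3) in frame 1 and (3.1, 2.2) in frame 2.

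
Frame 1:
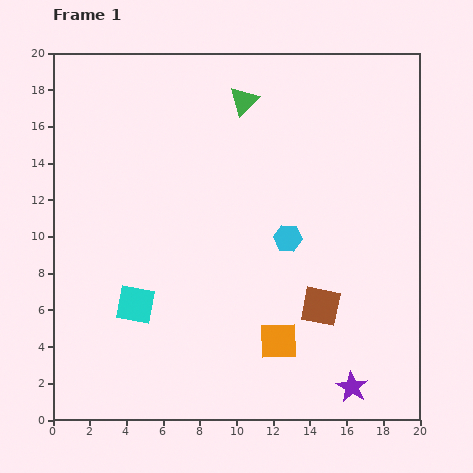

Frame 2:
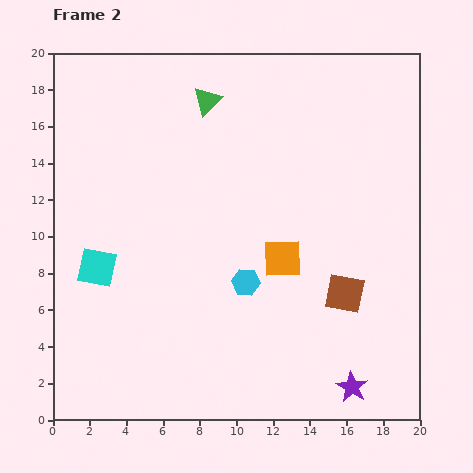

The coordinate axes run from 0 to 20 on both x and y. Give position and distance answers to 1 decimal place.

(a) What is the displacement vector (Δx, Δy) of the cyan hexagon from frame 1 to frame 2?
(-2.3, -2.4)

The cyan hexagon was at (12.8, 9.9) in frame 1 and (10.5, 7.5) in frame 2.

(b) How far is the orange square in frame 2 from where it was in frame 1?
4.5

The orange square moved from (12.3, 4.3) to (12.5, 8.8), a distance of √(0.2² + 4.5²) ≈ 4.5.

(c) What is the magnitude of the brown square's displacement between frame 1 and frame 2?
1.5

The brown square moved from (14.6, 6.2) to (15.9, 6.9), a distance of √(1.3² + 0.7²) ≈ 1.5.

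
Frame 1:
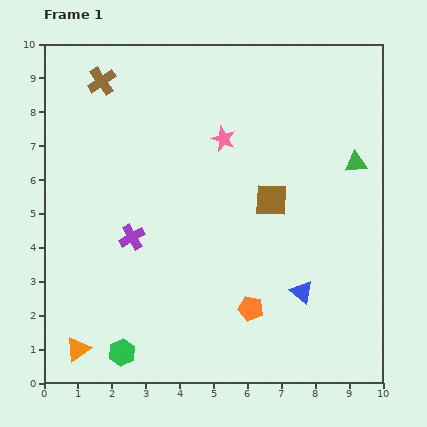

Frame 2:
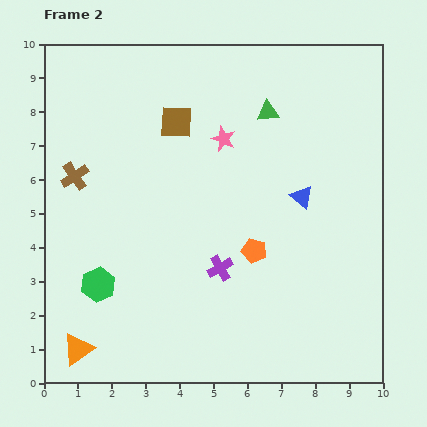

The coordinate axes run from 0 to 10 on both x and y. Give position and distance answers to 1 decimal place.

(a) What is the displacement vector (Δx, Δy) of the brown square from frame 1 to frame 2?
(-2.8, 2.3)

The brown square was at (6.7, 5.4) in frame 1 and (3.9, 7.7) in frame 2.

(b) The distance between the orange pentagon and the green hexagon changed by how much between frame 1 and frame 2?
+0.7

Distance in frame 1: 4.0. Distance in frame 2: 4.7.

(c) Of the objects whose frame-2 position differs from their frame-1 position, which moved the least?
the orange pentagon

(moved 1.7)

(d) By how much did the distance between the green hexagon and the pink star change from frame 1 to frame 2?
-1.3

Distance in frame 1: 7.0. Distance in frame 2: 5.7.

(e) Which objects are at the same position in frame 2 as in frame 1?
the orange triangle, the pink star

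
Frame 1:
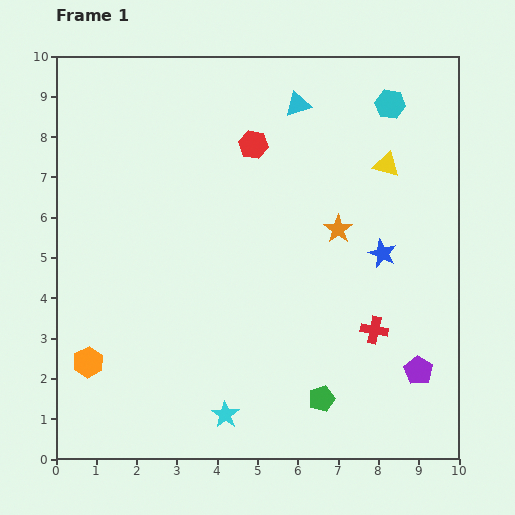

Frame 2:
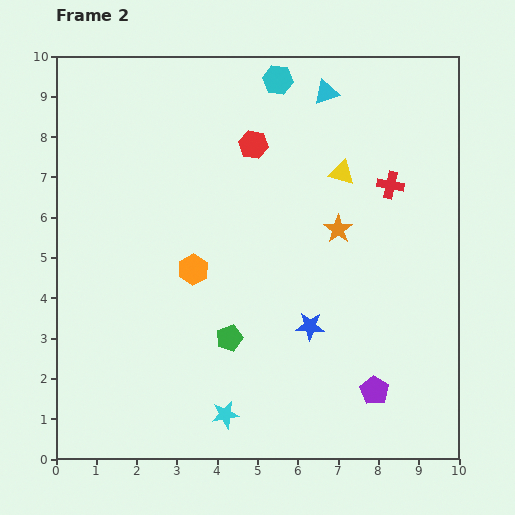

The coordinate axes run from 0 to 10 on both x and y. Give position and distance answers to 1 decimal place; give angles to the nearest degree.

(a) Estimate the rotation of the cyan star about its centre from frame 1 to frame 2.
27° clockwise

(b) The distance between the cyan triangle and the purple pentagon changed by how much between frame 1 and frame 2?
+0.3

Distance in frame 1: 7.2. Distance in frame 2: 7.5.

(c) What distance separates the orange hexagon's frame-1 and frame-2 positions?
3.5

The orange hexagon moved from (0.8, 2.4) to (3.4, 4.7), a distance of √(2.6² + 2.3²) ≈ 3.5.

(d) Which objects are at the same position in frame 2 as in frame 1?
the orange star, the red hexagon, the cyan star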